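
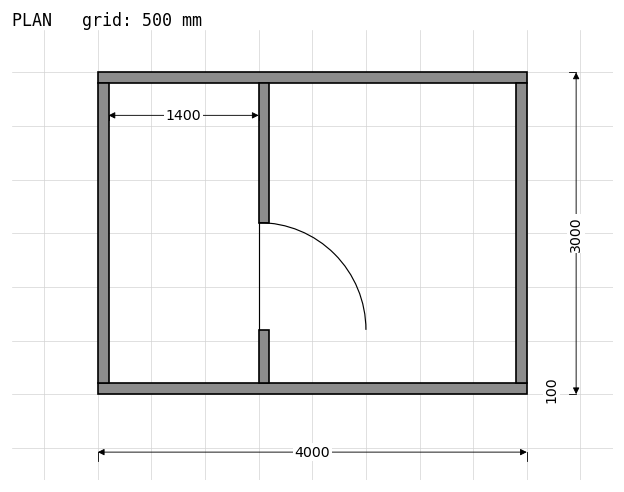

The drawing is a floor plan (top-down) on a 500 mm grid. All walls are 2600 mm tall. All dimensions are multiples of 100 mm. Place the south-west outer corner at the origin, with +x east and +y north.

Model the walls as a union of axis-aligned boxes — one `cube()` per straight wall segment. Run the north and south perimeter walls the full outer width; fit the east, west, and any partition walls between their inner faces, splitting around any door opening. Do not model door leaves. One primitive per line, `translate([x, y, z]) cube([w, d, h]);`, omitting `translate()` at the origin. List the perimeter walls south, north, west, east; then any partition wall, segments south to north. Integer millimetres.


cube([4000, 100, 2600]);
translate([0, 2900, 0]) cube([4000, 100, 2600]);
translate([0, 100, 0]) cube([100, 2800, 2600]);
translate([3900, 100, 0]) cube([100, 2800, 2600]);
translate([1500, 100, 0]) cube([100, 500, 2600]);
translate([1500, 1600, 0]) cube([100, 1300, 2600]);


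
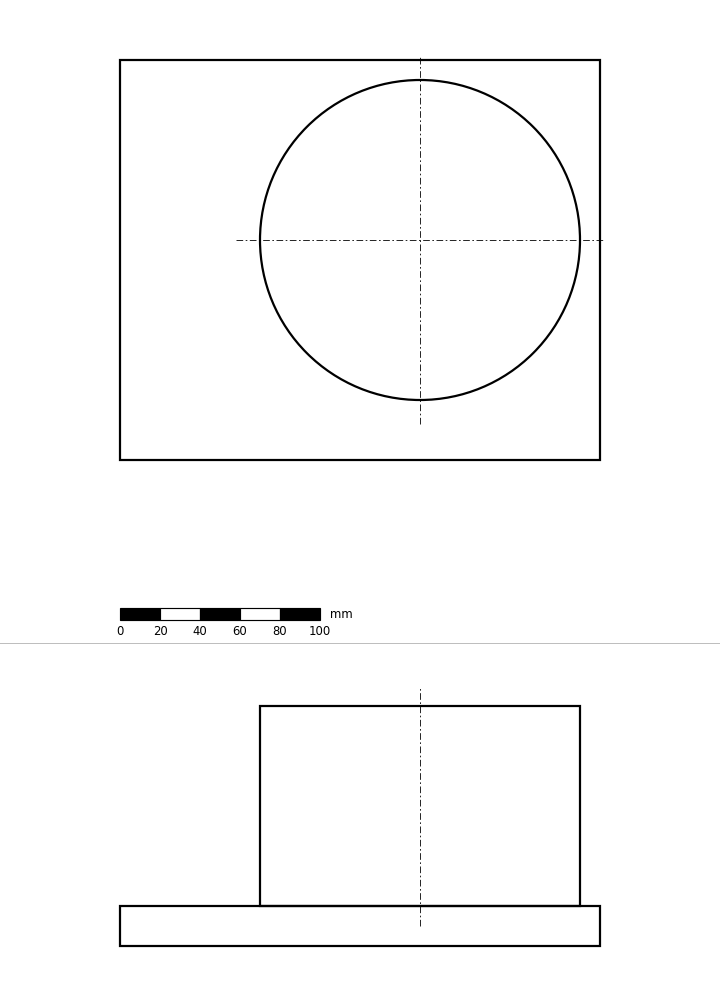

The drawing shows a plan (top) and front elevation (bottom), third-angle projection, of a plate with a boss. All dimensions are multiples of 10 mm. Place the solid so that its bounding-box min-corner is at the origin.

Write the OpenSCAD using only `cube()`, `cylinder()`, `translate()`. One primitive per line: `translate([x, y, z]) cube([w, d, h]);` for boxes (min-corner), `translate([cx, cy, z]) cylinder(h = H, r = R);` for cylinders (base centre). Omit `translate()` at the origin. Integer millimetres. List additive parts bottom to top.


cube([240, 200, 20]);
translate([150, 110, 20]) cylinder(h = 100, r = 80);


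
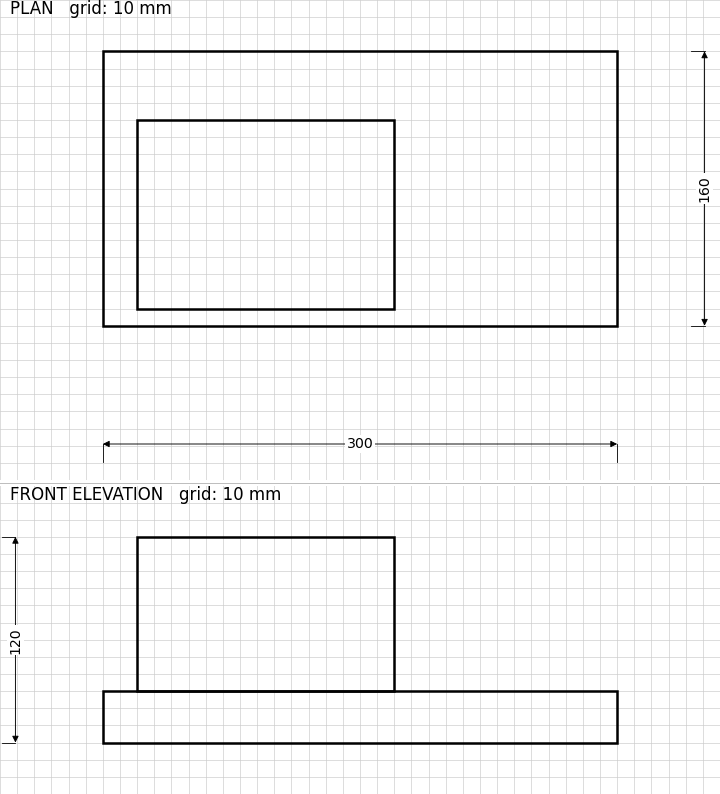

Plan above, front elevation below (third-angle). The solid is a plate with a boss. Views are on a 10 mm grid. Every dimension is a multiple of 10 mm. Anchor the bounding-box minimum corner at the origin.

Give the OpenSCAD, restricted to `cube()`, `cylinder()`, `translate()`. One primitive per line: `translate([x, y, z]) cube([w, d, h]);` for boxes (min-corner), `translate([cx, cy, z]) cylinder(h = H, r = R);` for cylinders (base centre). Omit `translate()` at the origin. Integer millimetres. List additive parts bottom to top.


cube([300, 160, 30]);
translate([20, 10, 30]) cube([150, 110, 90]);


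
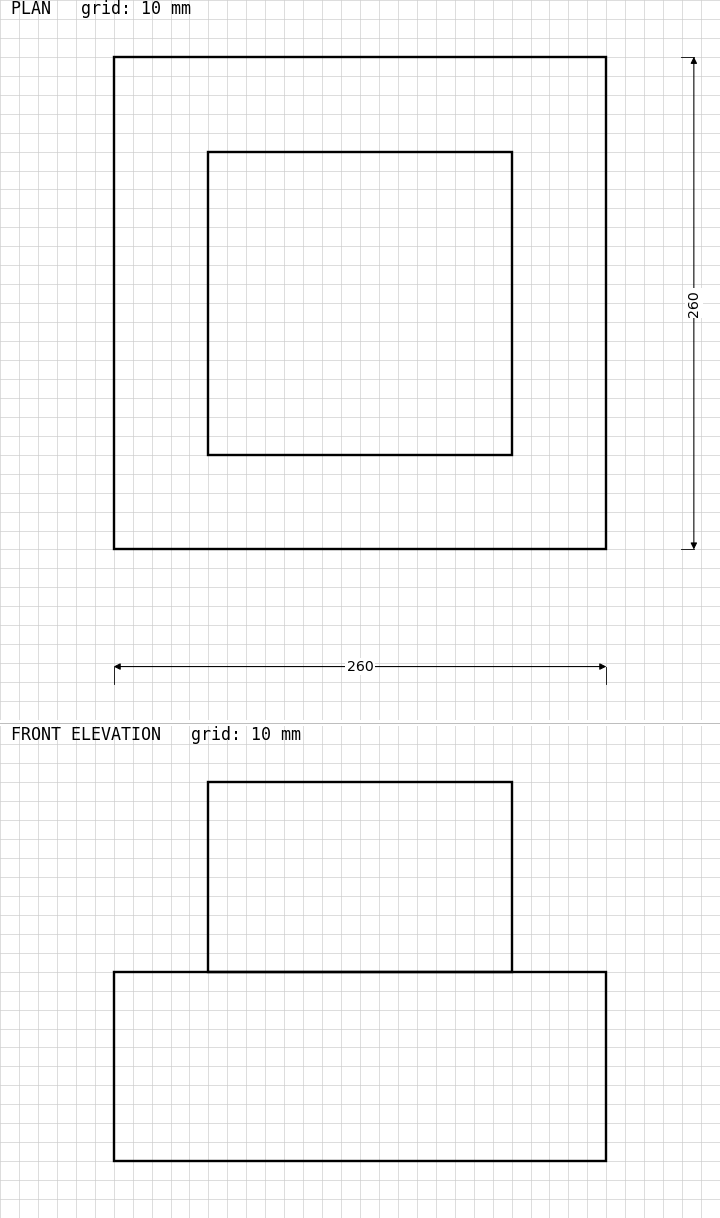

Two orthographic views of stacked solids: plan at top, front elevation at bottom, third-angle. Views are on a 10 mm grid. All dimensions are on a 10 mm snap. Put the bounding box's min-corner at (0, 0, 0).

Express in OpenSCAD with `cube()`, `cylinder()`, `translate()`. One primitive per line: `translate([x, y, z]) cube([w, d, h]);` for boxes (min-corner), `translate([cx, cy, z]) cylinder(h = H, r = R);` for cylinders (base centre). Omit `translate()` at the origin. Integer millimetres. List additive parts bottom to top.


cube([260, 260, 100]);
translate([50, 50, 100]) cube([160, 160, 100]);


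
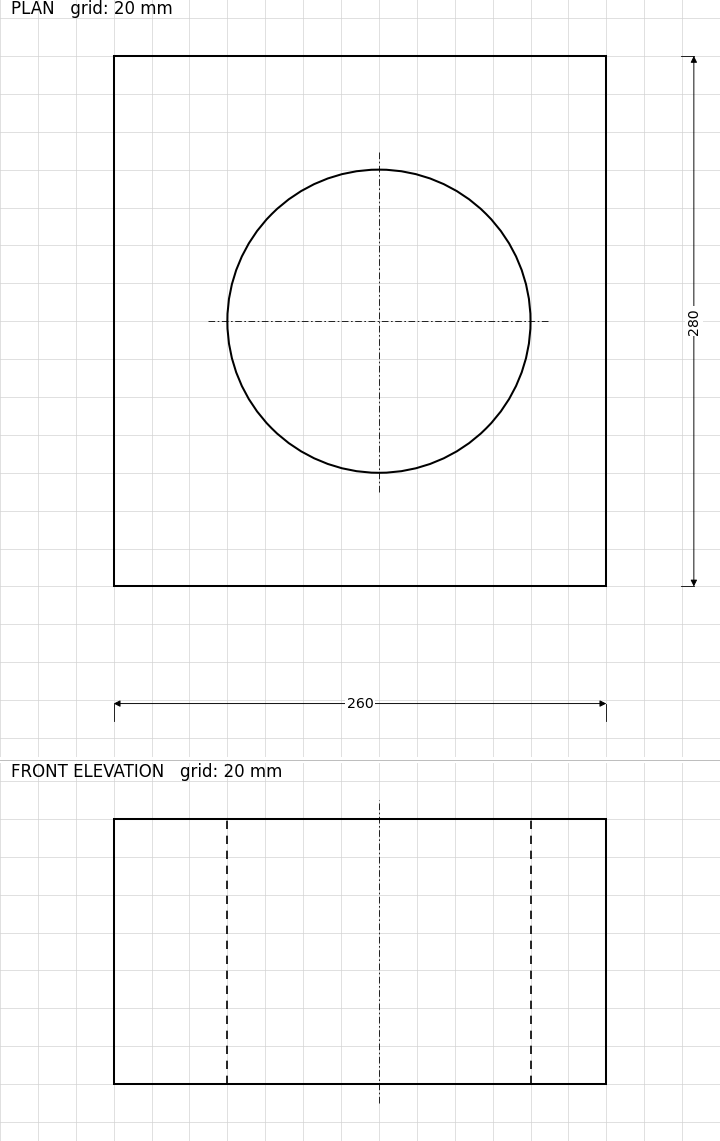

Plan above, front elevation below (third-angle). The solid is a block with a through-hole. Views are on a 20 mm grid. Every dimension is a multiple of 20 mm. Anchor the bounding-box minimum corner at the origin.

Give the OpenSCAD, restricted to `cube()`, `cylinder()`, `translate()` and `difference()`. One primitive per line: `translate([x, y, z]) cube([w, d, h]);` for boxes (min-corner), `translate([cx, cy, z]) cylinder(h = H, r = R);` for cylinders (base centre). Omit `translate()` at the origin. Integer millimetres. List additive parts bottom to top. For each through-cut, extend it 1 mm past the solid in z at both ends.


difference() {
  cube([260, 280, 140]);
  translate([140, 140, -1]) cylinder(h = 142, r = 80);
}


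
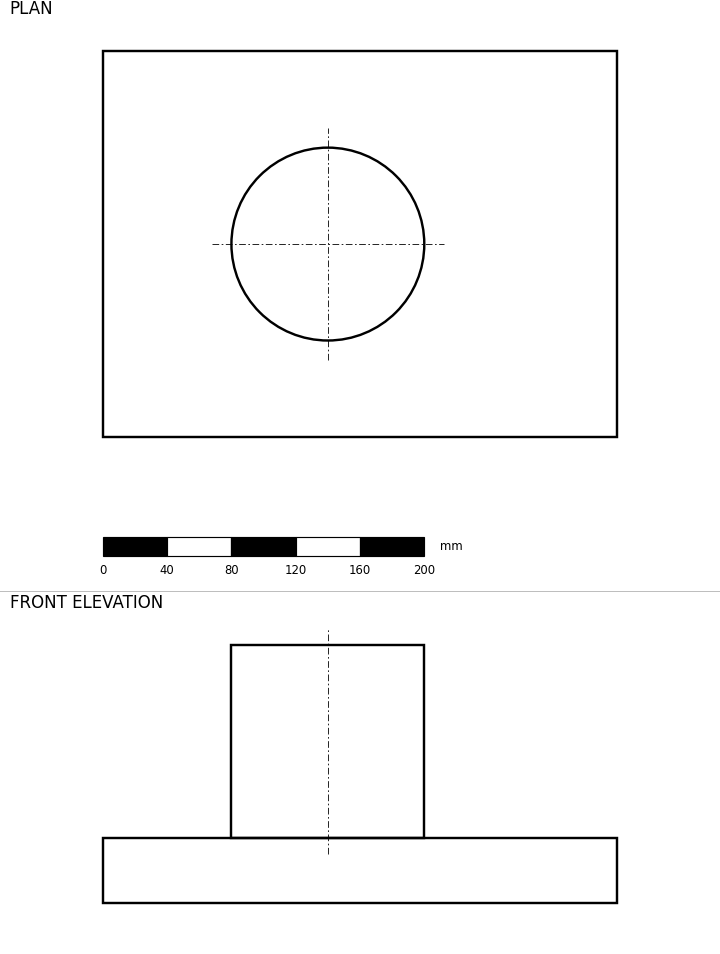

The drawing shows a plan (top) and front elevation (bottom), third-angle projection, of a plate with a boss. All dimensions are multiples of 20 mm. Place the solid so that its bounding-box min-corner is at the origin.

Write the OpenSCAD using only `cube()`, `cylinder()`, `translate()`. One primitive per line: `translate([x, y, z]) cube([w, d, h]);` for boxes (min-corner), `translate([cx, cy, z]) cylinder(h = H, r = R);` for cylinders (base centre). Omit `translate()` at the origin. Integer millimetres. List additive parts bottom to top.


cube([320, 240, 40]);
translate([140, 120, 40]) cylinder(h = 120, r = 60);


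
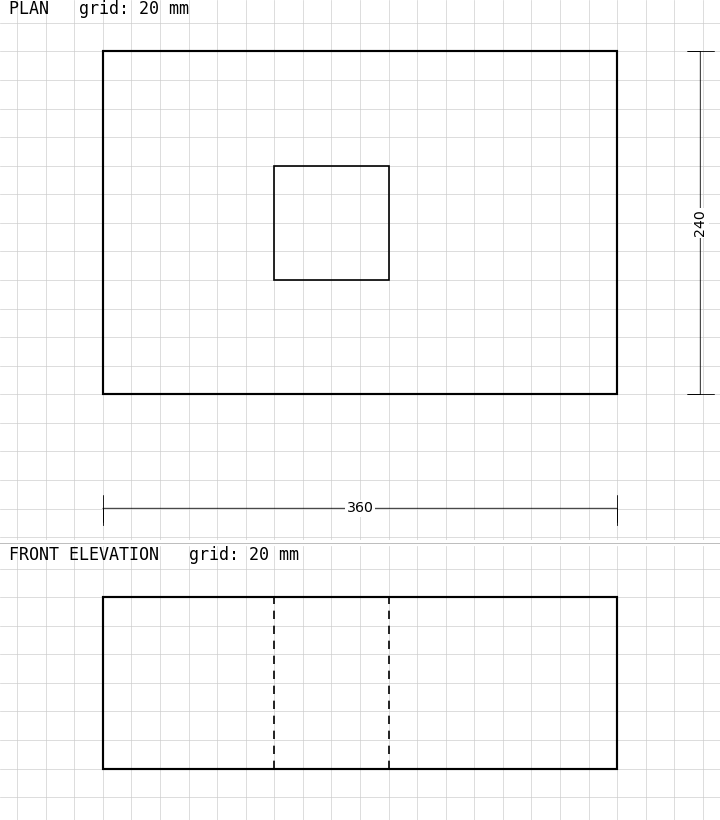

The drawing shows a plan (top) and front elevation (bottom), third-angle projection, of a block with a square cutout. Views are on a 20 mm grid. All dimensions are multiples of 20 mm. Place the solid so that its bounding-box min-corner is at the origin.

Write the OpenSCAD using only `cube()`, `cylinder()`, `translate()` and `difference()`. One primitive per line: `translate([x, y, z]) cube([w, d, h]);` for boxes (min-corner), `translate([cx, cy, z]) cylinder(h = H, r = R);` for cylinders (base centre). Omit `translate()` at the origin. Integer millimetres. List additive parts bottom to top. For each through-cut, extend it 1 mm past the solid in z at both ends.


difference() {
  cube([360, 240, 120]);
  translate([120, 80, -1]) cube([80, 80, 122]);
}


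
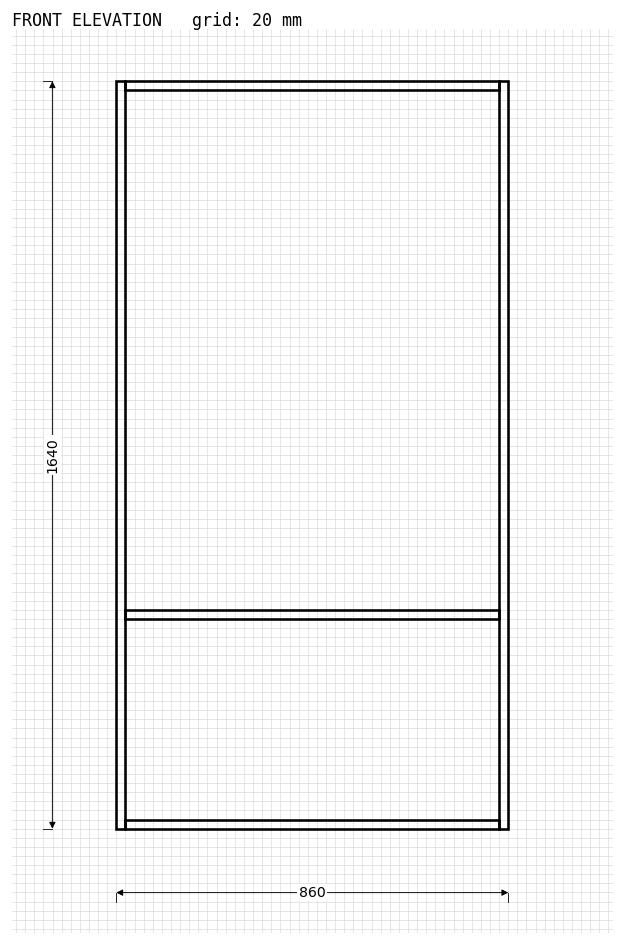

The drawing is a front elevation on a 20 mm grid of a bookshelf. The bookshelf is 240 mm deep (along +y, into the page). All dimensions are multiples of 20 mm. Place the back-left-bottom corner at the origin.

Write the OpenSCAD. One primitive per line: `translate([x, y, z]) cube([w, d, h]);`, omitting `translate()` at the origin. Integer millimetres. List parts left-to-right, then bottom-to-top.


cube([20, 240, 1640]);
translate([20, 0, 0]) cube([820, 240, 20]);
translate([20, 0, 460]) cube([820, 240, 20]);
translate([20, 0, 1620]) cube([820, 240, 20]);
translate([840, 0, 0]) cube([20, 240, 1640]);


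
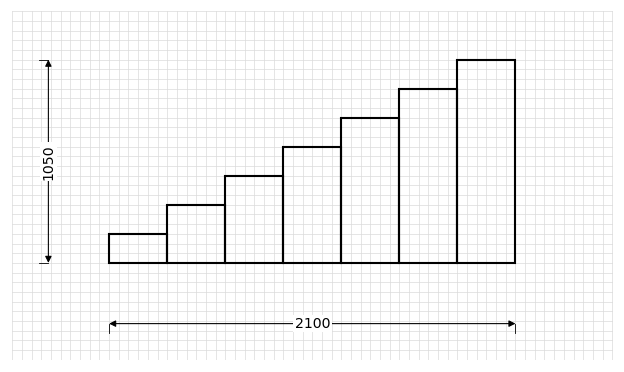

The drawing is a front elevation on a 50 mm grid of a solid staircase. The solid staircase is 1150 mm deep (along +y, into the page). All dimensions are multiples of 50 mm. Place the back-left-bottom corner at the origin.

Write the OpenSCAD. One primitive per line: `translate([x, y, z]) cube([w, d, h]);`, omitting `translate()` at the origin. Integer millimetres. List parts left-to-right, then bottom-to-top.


cube([300, 1150, 150]);
translate([300, 0, 0]) cube([300, 1150, 300]);
translate([600, 0, 0]) cube([300, 1150, 450]);
translate([900, 0, 0]) cube([300, 1150, 600]);
translate([1200, 0, 0]) cube([300, 1150, 750]);
translate([1500, 0, 0]) cube([300, 1150, 900]);
translate([1800, 0, 0]) cube([300, 1150, 1050]);


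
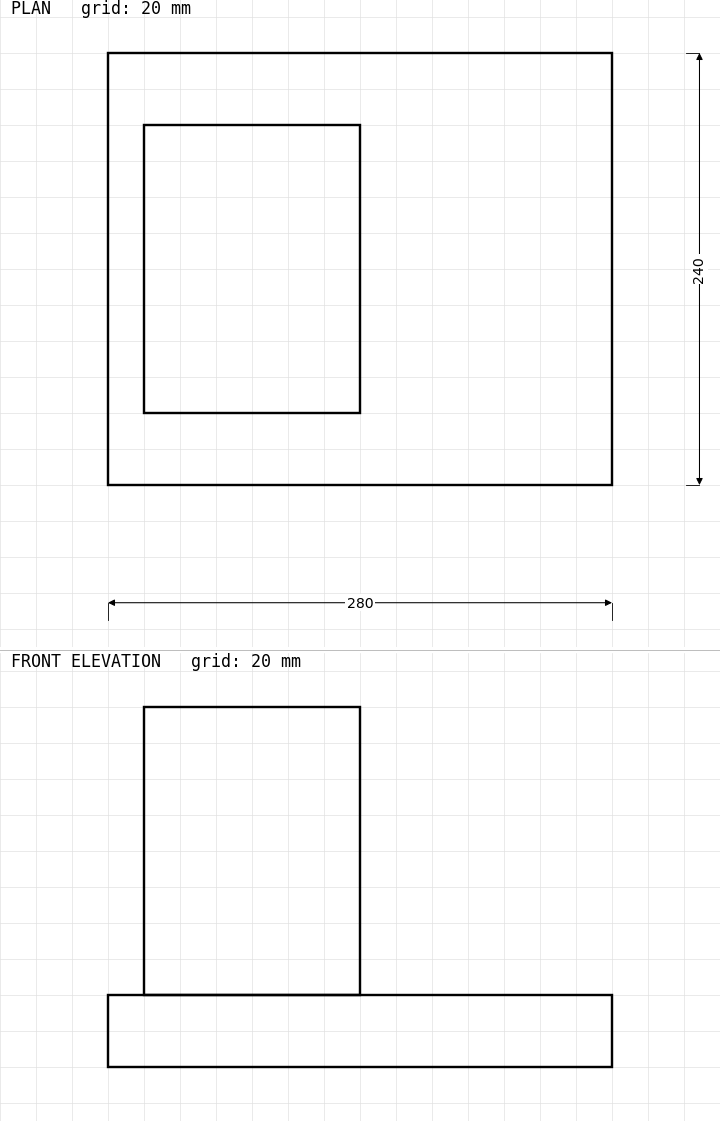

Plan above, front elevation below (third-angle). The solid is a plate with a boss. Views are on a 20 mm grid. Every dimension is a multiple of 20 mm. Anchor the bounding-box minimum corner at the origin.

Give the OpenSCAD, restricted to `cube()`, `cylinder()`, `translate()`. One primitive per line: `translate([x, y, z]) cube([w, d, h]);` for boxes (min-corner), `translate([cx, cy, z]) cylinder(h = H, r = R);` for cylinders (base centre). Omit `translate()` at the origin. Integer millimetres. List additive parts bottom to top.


cube([280, 240, 40]);
translate([20, 40, 40]) cube([120, 160, 160]);


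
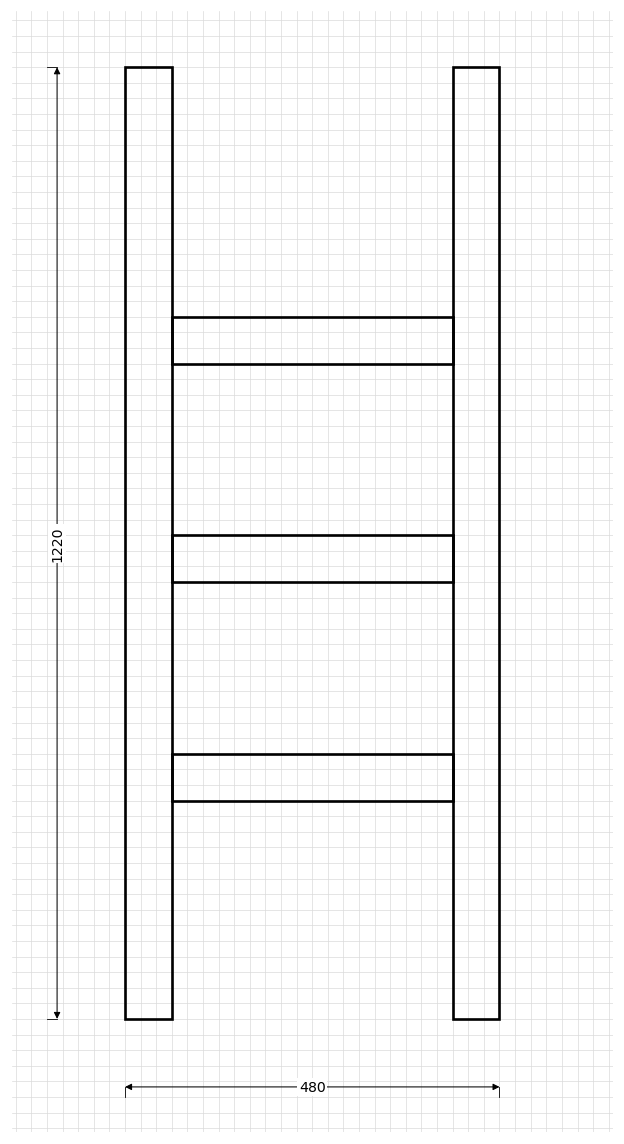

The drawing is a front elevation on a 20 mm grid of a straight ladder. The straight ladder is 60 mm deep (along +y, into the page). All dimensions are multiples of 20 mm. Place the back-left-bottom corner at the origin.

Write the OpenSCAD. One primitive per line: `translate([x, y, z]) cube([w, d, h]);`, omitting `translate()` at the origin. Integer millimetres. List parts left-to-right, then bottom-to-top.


cube([60, 60, 1220]);
translate([60, 0, 280]) cube([360, 60, 60]);
translate([60, 0, 560]) cube([360, 60, 60]);
translate([60, 0, 840]) cube([360, 60, 60]);
translate([420, 0, 0]) cube([60, 60, 1220]);


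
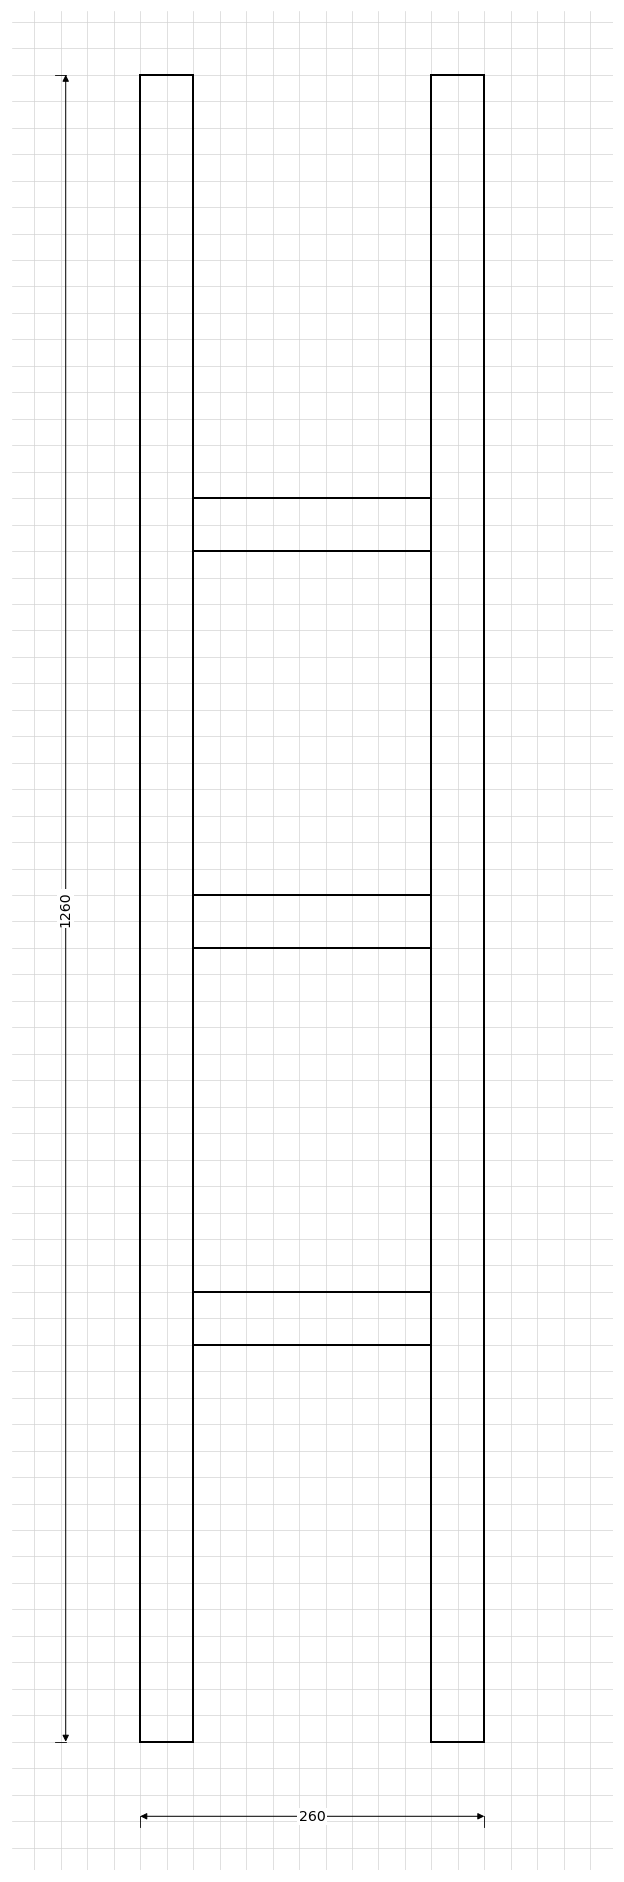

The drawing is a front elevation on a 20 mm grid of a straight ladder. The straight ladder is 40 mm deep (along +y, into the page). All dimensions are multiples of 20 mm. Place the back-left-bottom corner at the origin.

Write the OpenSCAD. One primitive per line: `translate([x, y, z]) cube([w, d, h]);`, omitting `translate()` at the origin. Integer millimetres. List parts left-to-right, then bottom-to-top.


cube([40, 40, 1260]);
translate([40, 0, 300]) cube([180, 40, 40]);
translate([40, 0, 600]) cube([180, 40, 40]);
translate([40, 0, 900]) cube([180, 40, 40]);
translate([220, 0, 0]) cube([40, 40, 1260]);


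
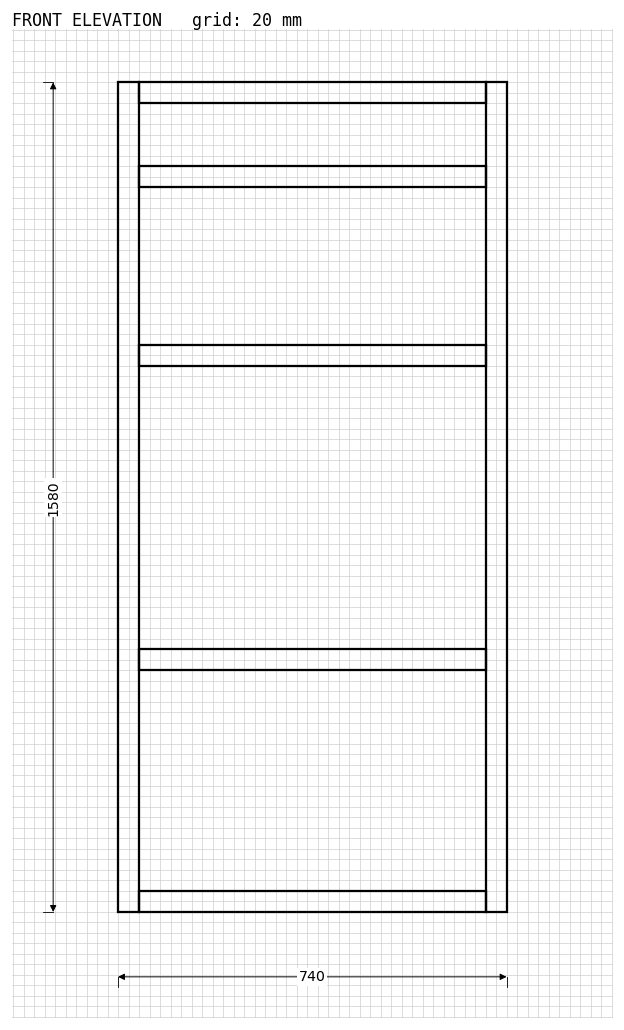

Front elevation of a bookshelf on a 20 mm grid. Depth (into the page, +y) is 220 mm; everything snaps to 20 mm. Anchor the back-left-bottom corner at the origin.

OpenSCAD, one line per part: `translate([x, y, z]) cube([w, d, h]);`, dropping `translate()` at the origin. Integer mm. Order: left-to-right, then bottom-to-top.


cube([40, 220, 1580]);
translate([40, 0, 0]) cube([660, 220, 40]);
translate([40, 0, 460]) cube([660, 220, 40]);
translate([40, 0, 1040]) cube([660, 220, 40]);
translate([40, 0, 1380]) cube([660, 220, 40]);
translate([40, 0, 1540]) cube([660, 220, 40]);
translate([700, 0, 0]) cube([40, 220, 1580]);


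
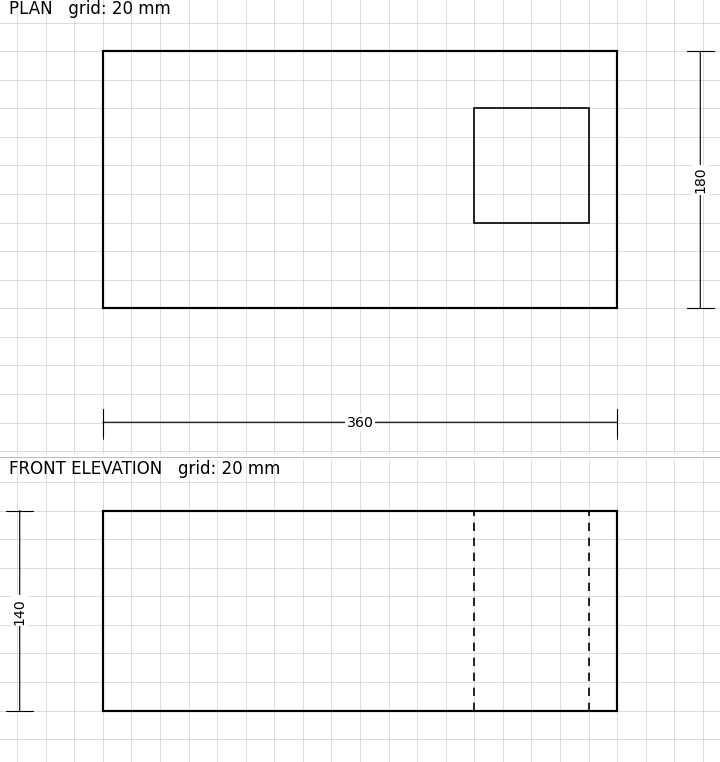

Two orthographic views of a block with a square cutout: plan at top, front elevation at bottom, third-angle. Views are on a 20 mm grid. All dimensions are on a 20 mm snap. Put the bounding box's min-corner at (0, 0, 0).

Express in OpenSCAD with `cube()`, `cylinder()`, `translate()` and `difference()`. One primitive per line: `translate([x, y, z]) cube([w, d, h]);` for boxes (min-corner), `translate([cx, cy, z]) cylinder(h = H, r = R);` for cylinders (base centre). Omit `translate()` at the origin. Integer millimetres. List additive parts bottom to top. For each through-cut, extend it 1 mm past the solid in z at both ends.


difference() {
  cube([360, 180, 140]);
  translate([260, 60, -1]) cube([80, 80, 142]);
}


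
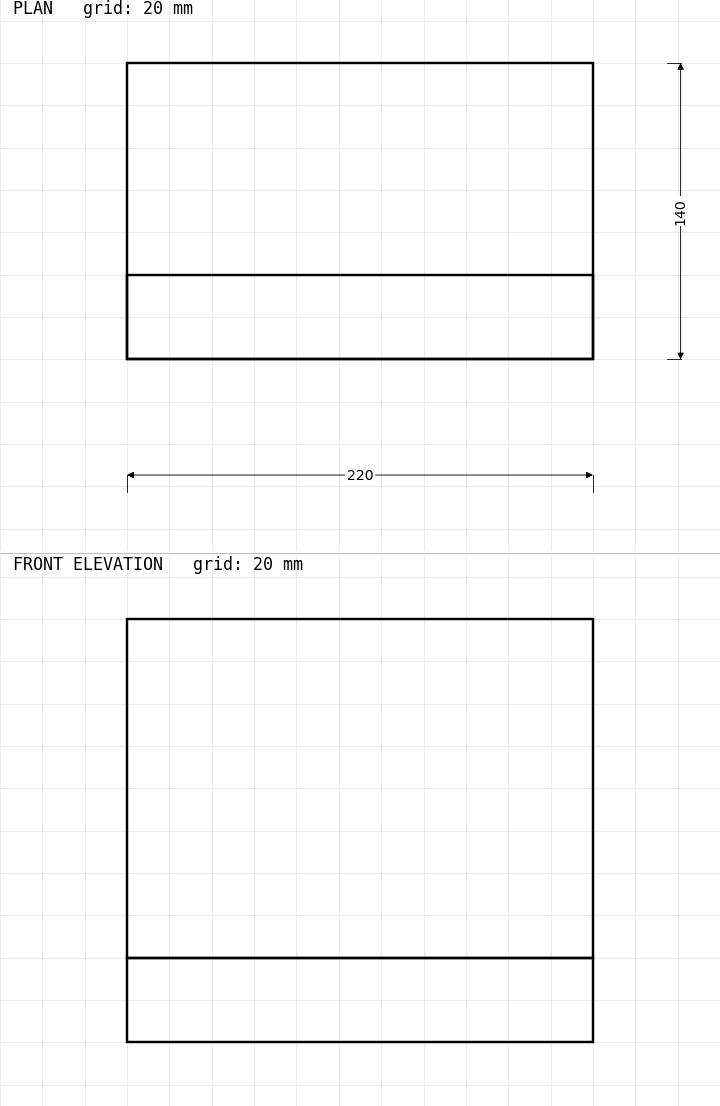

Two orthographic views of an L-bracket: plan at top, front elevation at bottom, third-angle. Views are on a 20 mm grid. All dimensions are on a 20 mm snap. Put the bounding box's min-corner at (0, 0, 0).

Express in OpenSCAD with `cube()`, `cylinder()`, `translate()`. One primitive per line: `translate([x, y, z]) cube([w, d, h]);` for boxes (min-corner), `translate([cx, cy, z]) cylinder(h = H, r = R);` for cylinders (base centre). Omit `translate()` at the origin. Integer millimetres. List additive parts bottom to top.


cube([220, 140, 40]);
translate([0, 0, 40]) cube([220, 40, 160]);


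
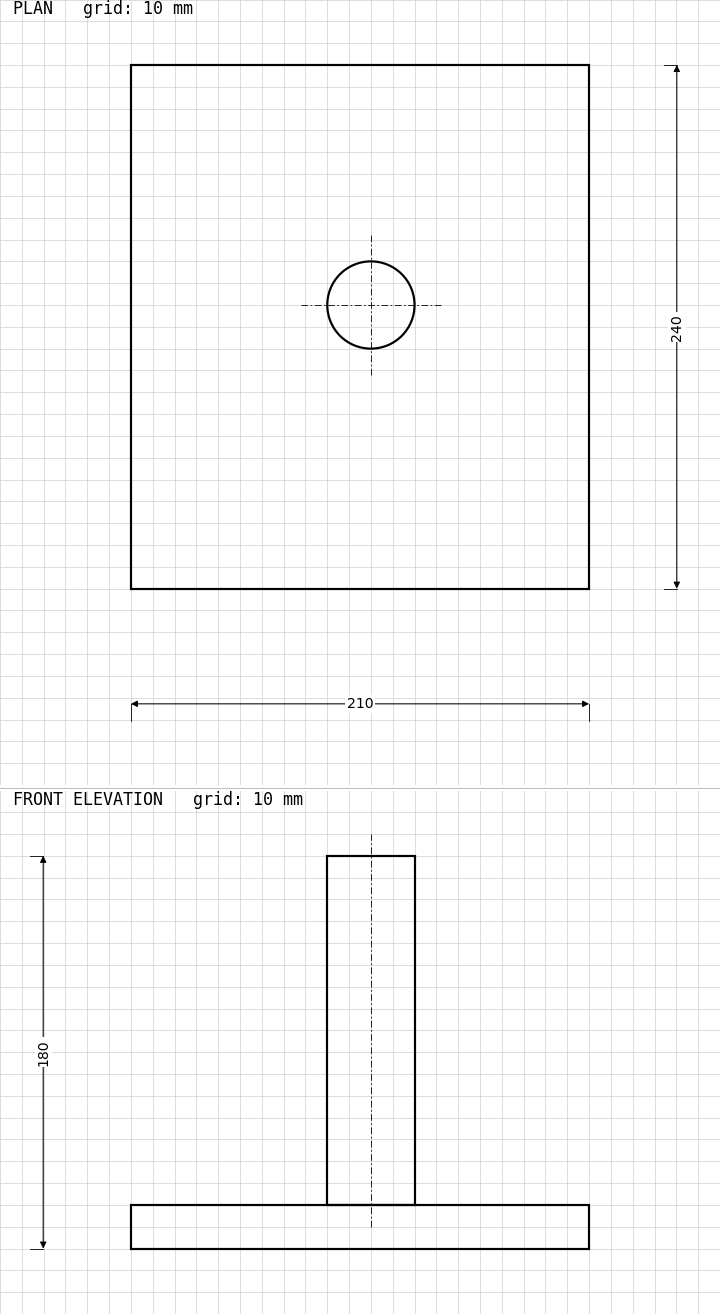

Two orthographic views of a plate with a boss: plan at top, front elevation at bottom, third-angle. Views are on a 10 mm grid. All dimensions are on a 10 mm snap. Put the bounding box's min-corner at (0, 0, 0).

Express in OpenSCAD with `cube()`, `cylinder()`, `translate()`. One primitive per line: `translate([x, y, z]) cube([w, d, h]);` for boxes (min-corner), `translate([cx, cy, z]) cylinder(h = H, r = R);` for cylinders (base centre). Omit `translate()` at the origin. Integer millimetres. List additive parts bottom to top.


cube([210, 240, 20]);
translate([110, 130, 20]) cylinder(h = 160, r = 20);


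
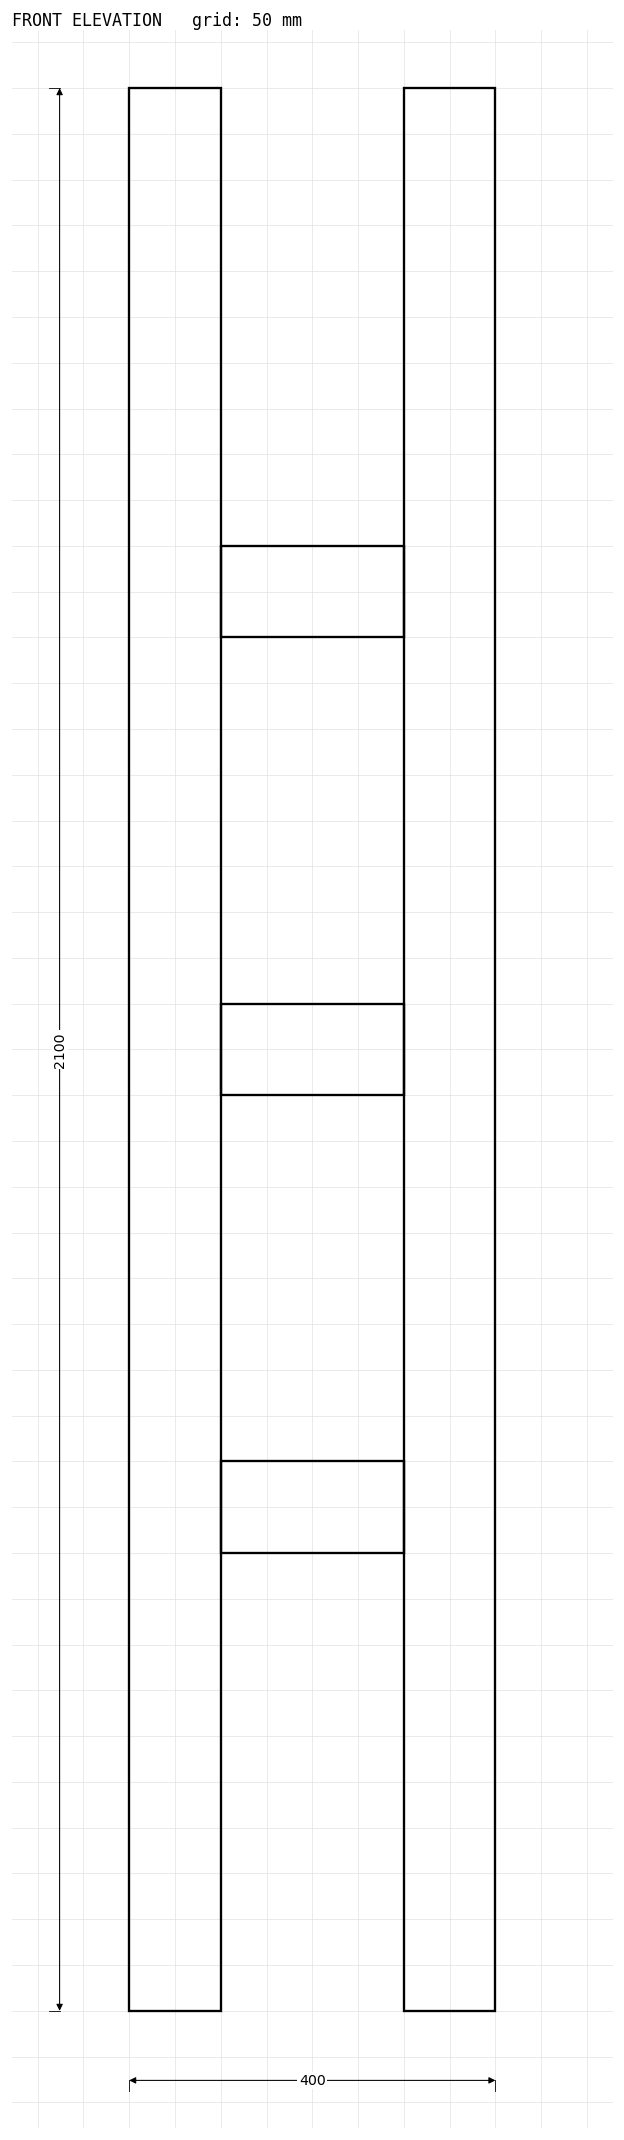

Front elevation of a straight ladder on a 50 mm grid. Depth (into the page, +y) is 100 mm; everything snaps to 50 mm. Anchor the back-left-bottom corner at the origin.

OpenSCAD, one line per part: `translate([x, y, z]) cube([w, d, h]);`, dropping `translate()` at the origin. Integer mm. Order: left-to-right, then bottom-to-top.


cube([100, 100, 2100]);
translate([100, 0, 500]) cube([200, 100, 100]);
translate([100, 0, 1000]) cube([200, 100, 100]);
translate([100, 0, 1500]) cube([200, 100, 100]);
translate([300, 0, 0]) cube([100, 100, 2100]);


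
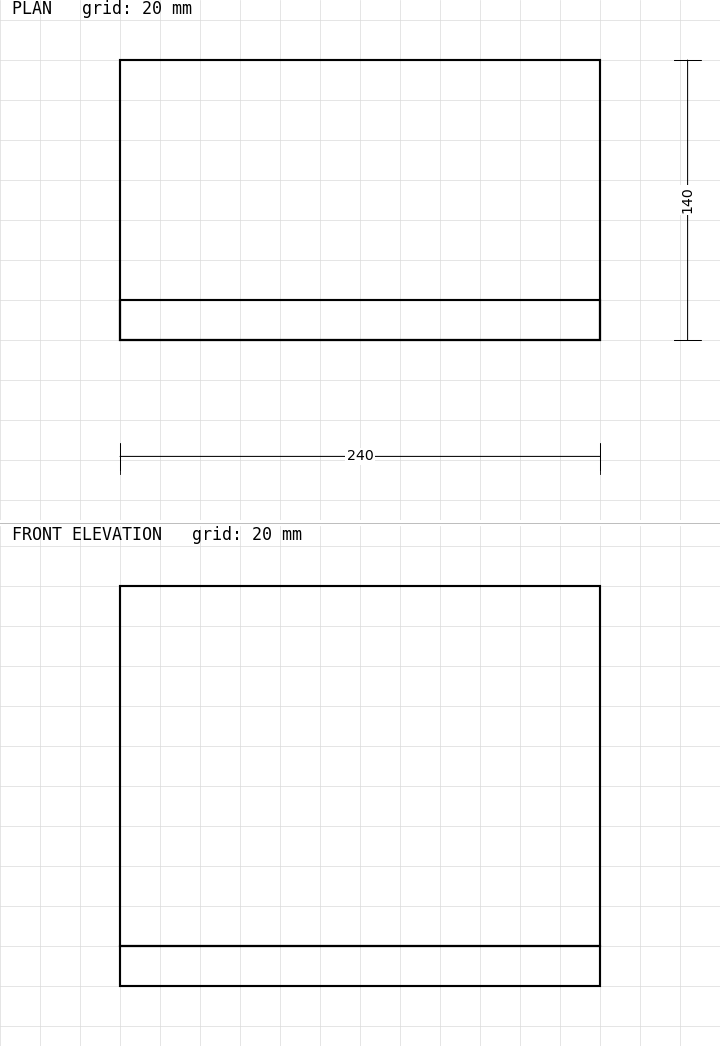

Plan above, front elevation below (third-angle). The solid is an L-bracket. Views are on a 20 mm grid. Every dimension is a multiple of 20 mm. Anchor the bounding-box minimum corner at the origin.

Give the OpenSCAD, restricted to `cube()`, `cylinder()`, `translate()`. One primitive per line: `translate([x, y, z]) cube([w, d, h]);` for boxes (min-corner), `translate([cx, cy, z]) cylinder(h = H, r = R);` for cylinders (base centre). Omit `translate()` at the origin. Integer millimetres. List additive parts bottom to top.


cube([240, 140, 20]);
translate([0, 0, 20]) cube([240, 20, 180]);


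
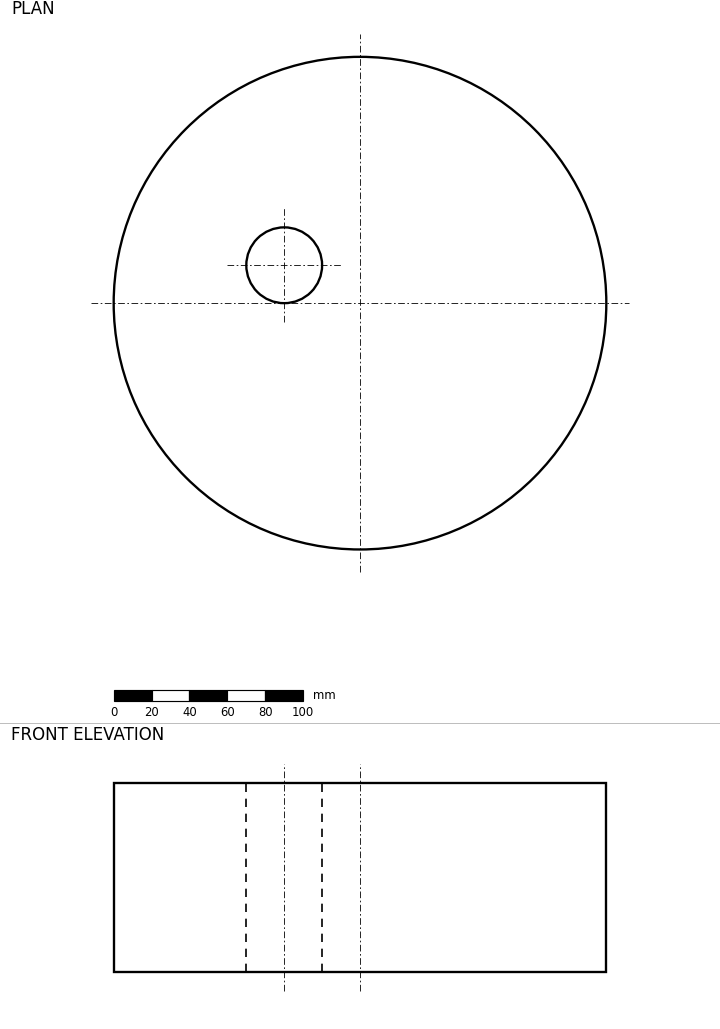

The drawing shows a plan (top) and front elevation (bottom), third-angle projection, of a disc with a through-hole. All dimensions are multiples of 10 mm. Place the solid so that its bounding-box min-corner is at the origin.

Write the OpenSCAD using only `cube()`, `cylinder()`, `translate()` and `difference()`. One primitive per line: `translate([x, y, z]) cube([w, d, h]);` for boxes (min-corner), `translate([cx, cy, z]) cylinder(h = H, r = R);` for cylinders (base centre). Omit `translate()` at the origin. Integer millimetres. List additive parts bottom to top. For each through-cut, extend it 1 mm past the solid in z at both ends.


difference() {
  translate([130, 130, 0]) cylinder(h = 100, r = 130);
  translate([90, 150, -1]) cylinder(h = 102, r = 20);
}


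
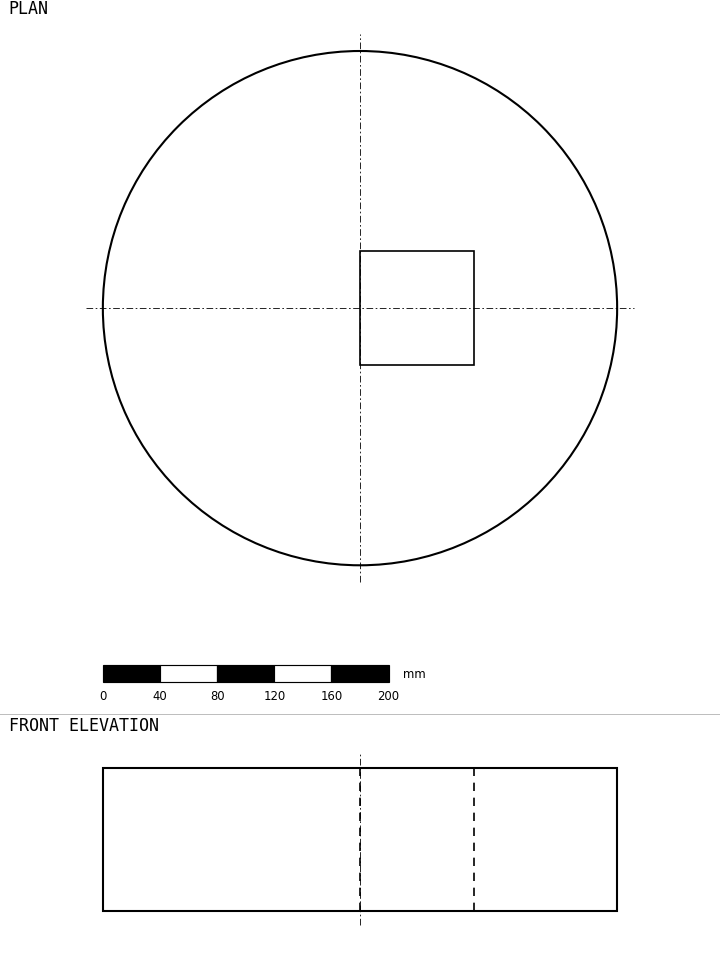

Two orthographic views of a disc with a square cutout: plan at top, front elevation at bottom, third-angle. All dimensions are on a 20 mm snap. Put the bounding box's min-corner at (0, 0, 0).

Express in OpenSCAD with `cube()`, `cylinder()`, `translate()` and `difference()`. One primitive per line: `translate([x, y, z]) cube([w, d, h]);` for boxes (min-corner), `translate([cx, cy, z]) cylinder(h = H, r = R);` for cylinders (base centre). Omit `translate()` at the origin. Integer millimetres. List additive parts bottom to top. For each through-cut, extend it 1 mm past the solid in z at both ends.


difference() {
  translate([180, 180, 0]) cylinder(h = 100, r = 180);
  translate([180, 140, -1]) cube([80, 80, 102]);
}


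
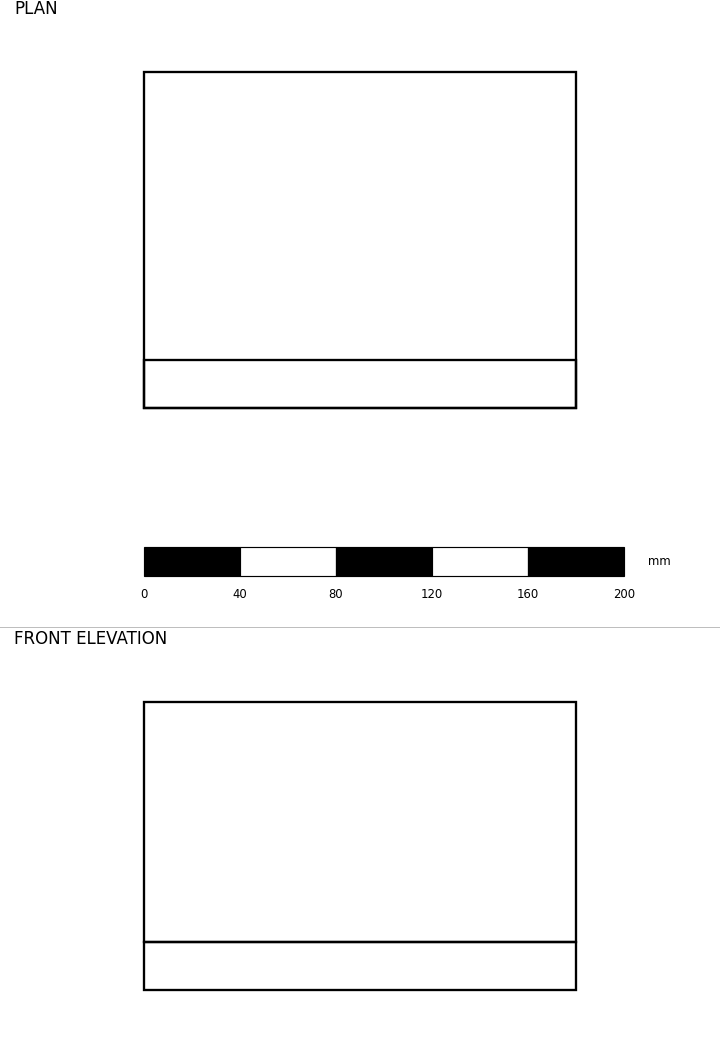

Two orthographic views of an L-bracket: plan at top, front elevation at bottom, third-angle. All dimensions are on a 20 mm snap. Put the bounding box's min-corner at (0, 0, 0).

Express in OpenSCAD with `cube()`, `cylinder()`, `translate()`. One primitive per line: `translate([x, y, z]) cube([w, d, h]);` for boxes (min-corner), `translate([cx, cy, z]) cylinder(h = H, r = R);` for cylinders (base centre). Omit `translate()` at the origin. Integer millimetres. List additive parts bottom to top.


cube([180, 140, 20]);
translate([0, 0, 20]) cube([180, 20, 100]);


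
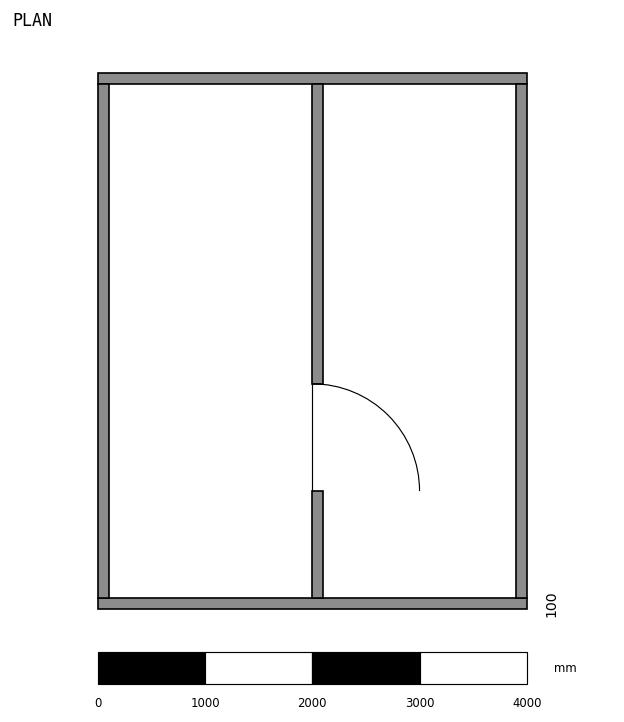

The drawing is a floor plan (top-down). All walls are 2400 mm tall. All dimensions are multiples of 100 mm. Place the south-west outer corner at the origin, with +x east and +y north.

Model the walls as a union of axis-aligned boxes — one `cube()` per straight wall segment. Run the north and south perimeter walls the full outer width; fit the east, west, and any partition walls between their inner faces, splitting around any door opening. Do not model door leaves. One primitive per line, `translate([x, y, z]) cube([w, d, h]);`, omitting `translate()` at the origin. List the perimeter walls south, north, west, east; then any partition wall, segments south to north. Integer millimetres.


cube([4000, 100, 2400]);
translate([0, 4900, 0]) cube([4000, 100, 2400]);
translate([0, 100, 0]) cube([100, 4800, 2400]);
translate([3900, 100, 0]) cube([100, 4800, 2400]);
translate([2000, 100, 0]) cube([100, 1000, 2400]);
translate([2000, 2100, 0]) cube([100, 2800, 2400]);


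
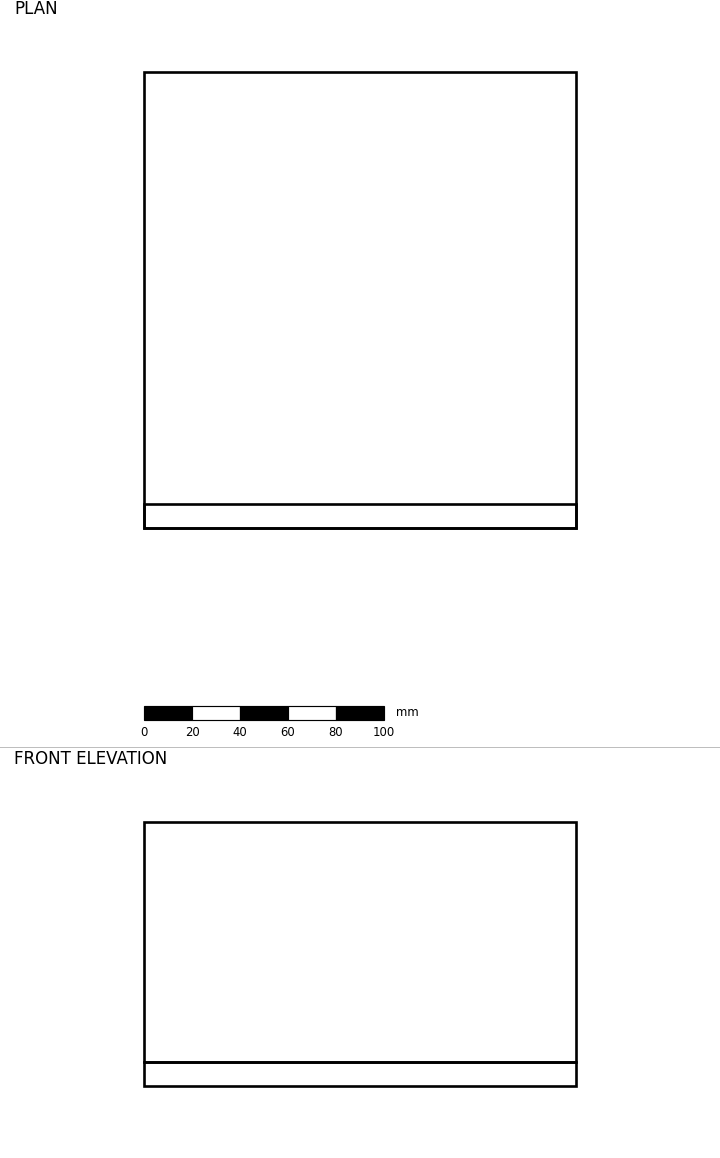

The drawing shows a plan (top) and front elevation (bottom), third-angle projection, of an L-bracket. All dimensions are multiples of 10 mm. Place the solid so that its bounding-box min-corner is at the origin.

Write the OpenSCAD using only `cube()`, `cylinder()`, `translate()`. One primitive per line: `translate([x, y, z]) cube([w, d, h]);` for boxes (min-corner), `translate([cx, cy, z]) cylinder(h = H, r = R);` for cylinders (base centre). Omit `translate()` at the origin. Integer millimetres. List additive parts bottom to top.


cube([180, 190, 10]);
translate([0, 0, 10]) cube([180, 10, 100]);


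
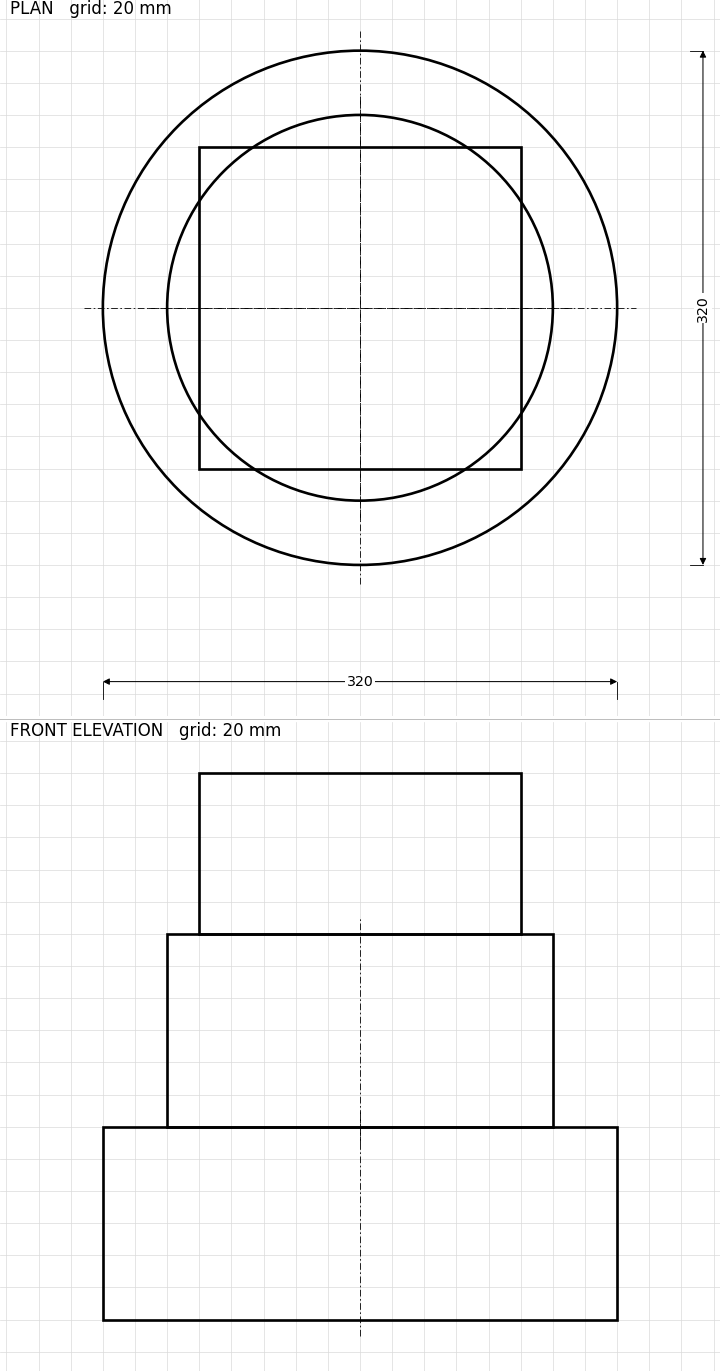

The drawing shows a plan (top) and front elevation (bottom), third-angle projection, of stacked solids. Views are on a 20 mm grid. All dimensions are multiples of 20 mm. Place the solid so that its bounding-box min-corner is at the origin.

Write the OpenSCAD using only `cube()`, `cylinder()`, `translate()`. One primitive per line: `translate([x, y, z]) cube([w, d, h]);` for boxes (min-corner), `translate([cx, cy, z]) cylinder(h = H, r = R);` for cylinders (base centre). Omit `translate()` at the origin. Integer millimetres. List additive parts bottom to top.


translate([160, 160, 0]) cylinder(h = 120, r = 160);
translate([160, 160, 120]) cylinder(h = 120, r = 120);
translate([60, 60, 240]) cube([200, 200, 100]);


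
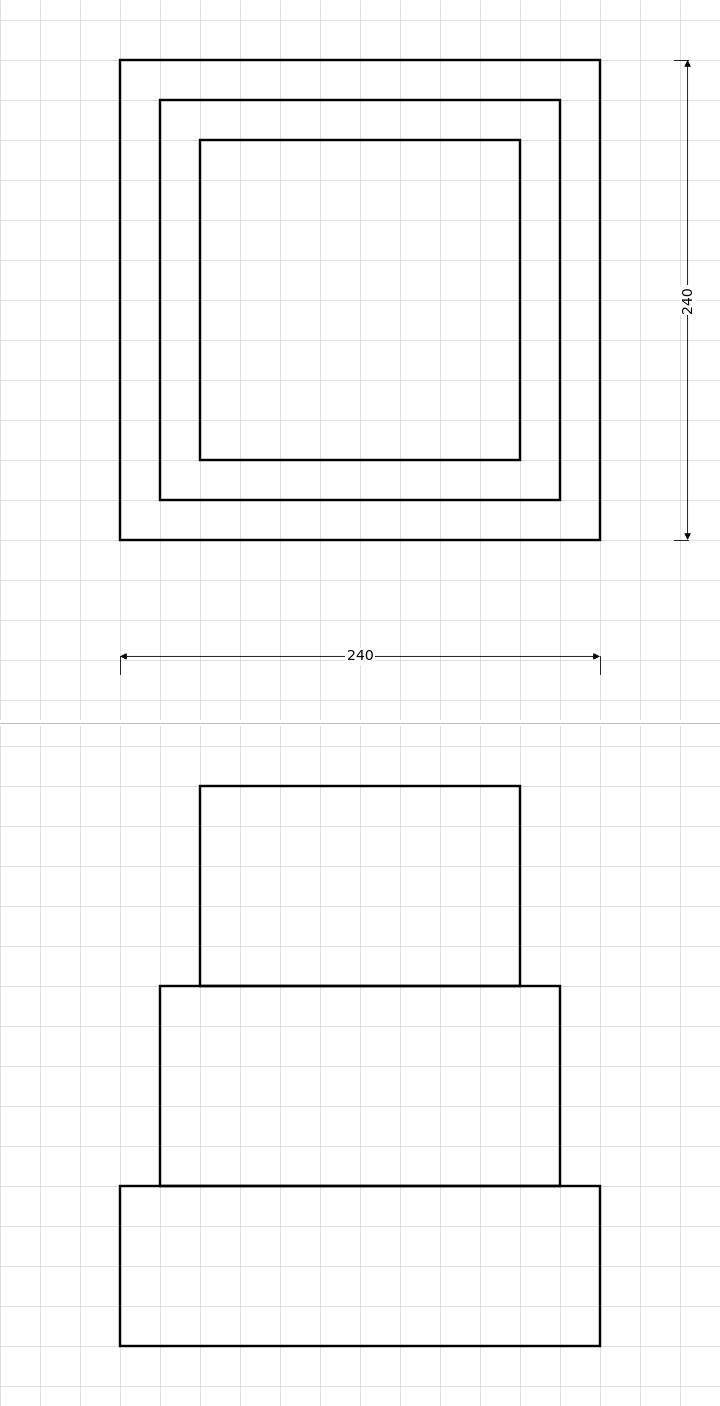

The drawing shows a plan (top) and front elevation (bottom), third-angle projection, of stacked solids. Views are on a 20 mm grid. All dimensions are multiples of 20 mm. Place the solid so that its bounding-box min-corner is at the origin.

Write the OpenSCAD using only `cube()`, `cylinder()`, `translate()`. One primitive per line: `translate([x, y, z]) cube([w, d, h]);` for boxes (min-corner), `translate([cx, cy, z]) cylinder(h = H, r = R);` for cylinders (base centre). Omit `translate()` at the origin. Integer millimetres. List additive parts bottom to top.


cube([240, 240, 80]);
translate([20, 20, 80]) cube([200, 200, 100]);
translate([40, 40, 180]) cube([160, 160, 100]);


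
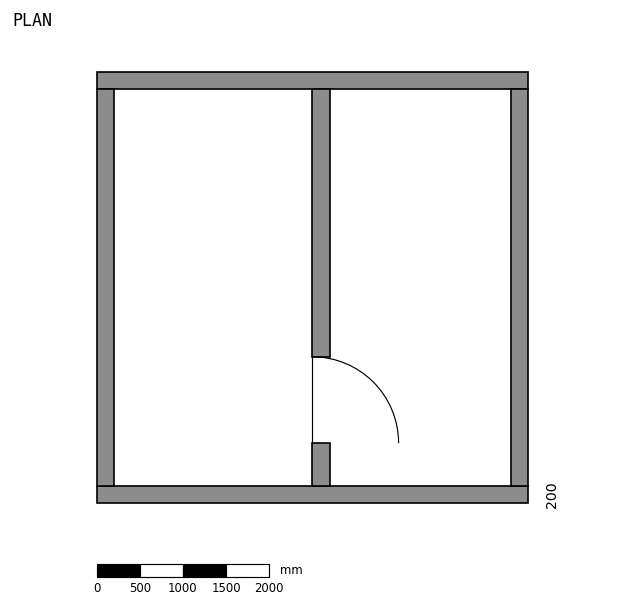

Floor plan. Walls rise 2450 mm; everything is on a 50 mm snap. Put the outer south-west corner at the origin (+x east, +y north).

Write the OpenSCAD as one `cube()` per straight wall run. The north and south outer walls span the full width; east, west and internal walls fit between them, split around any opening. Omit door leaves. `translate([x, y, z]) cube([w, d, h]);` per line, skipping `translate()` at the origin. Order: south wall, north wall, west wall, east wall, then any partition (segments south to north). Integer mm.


cube([5000, 200, 2450]);
translate([0, 4800, 0]) cube([5000, 200, 2450]);
translate([0, 200, 0]) cube([200, 4600, 2450]);
translate([4800, 200, 0]) cube([200, 4600, 2450]);
translate([2500, 200, 0]) cube([200, 500, 2450]);
translate([2500, 1700, 0]) cube([200, 3100, 2450]);


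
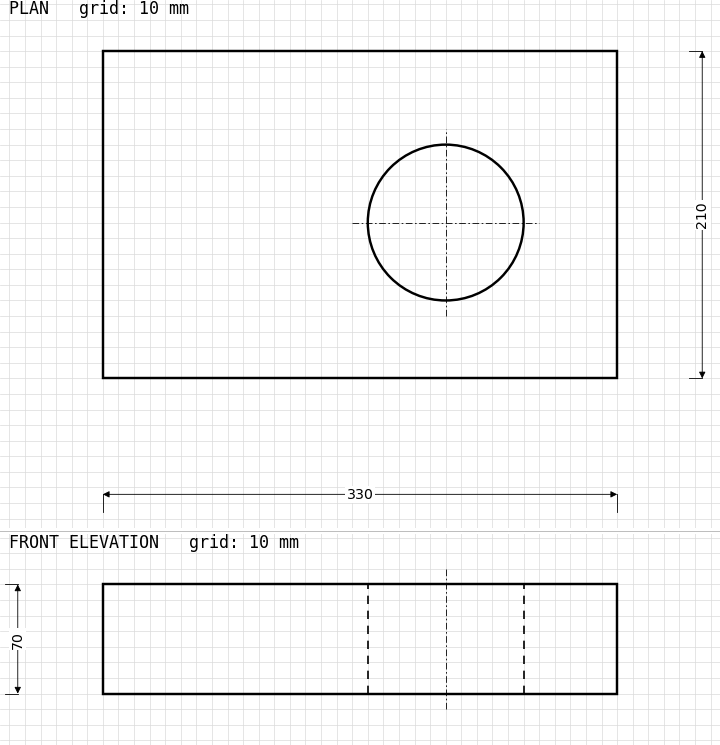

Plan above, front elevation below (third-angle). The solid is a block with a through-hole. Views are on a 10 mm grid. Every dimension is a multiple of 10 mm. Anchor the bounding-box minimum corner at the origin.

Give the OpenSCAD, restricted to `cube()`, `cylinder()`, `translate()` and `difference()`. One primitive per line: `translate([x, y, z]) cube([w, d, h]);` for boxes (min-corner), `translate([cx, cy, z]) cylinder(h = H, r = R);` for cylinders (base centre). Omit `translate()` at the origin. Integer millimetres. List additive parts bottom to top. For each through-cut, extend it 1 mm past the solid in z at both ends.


difference() {
  cube([330, 210, 70]);
  translate([220, 100, -1]) cylinder(h = 72, r = 50);
}


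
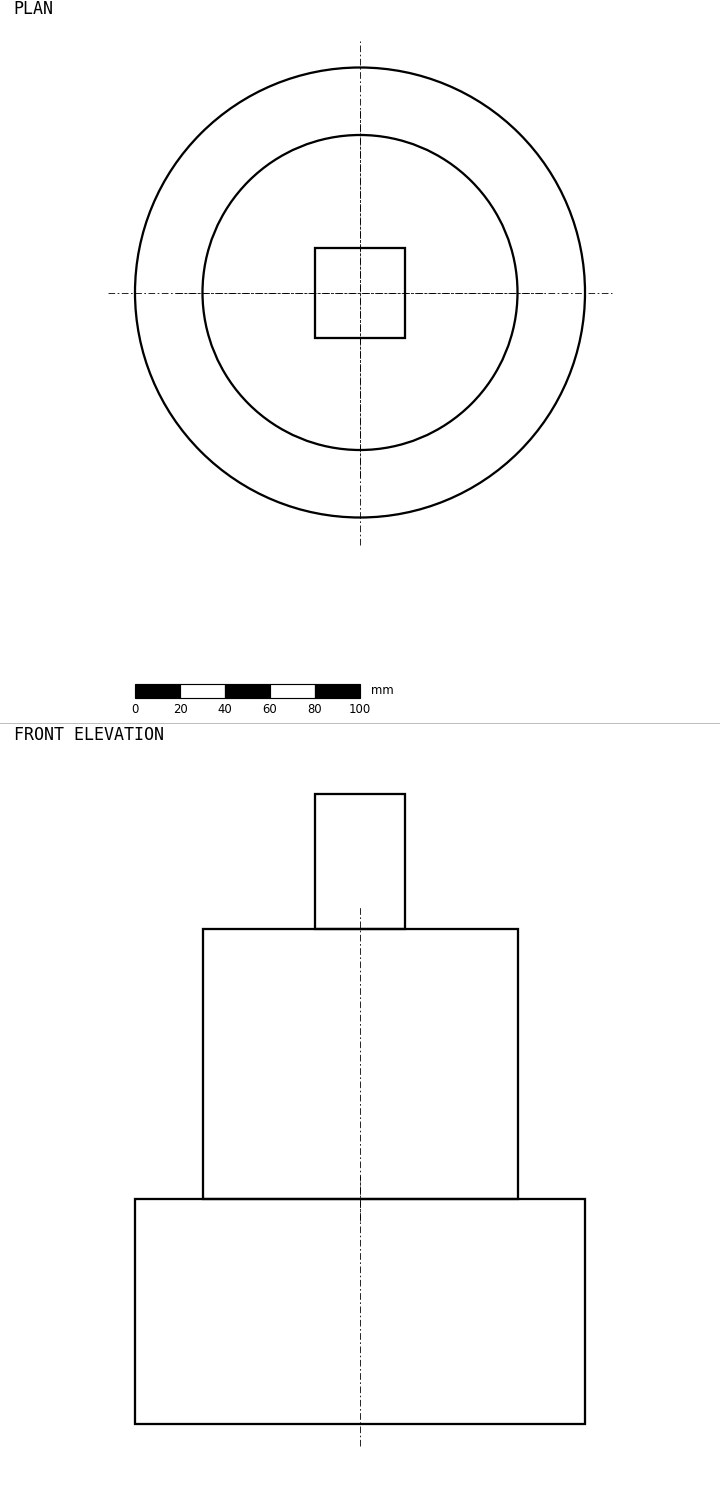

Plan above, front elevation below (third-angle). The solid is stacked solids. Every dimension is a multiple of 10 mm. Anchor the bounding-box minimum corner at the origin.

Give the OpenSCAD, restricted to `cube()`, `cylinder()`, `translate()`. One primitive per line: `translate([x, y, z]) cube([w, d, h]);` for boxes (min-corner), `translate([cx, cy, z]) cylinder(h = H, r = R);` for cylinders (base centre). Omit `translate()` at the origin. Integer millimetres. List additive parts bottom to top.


translate([100, 100, 0]) cylinder(h = 100, r = 100);
translate([100, 100, 100]) cylinder(h = 120, r = 70);
translate([80, 80, 220]) cube([40, 40, 60]);


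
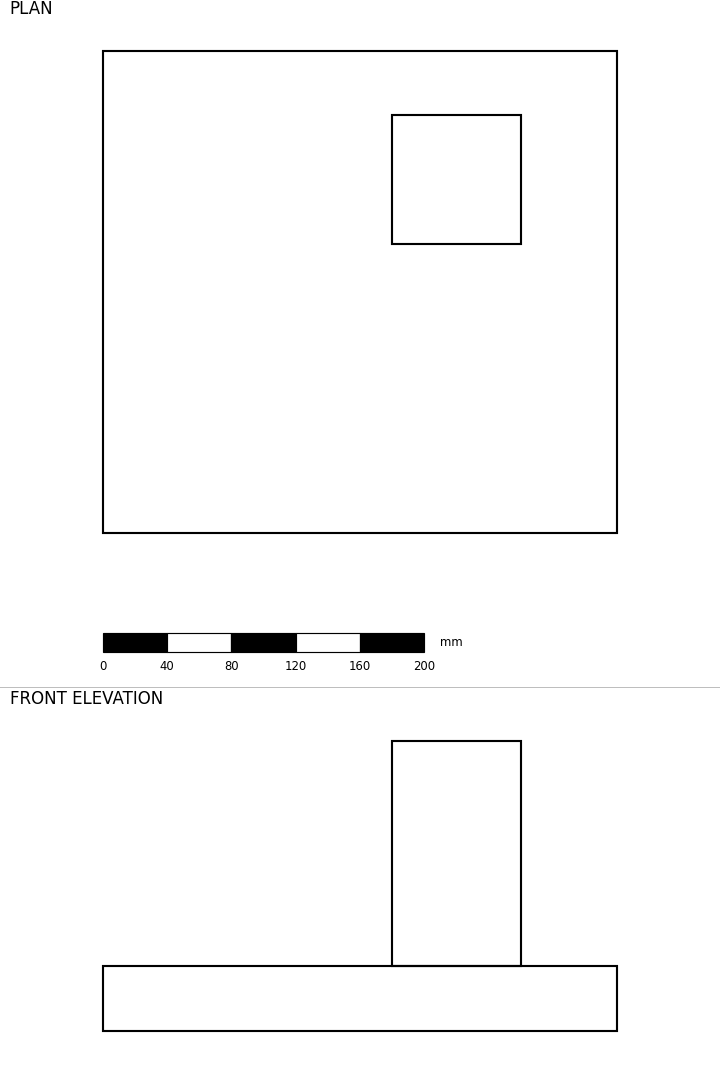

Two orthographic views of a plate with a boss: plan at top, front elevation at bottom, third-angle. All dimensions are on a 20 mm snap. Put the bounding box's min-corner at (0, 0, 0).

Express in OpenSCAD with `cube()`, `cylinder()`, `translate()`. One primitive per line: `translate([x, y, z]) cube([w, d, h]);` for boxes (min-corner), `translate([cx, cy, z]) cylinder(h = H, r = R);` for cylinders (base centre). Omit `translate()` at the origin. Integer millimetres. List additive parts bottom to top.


cube([320, 300, 40]);
translate([180, 180, 40]) cube([80, 80, 140]);


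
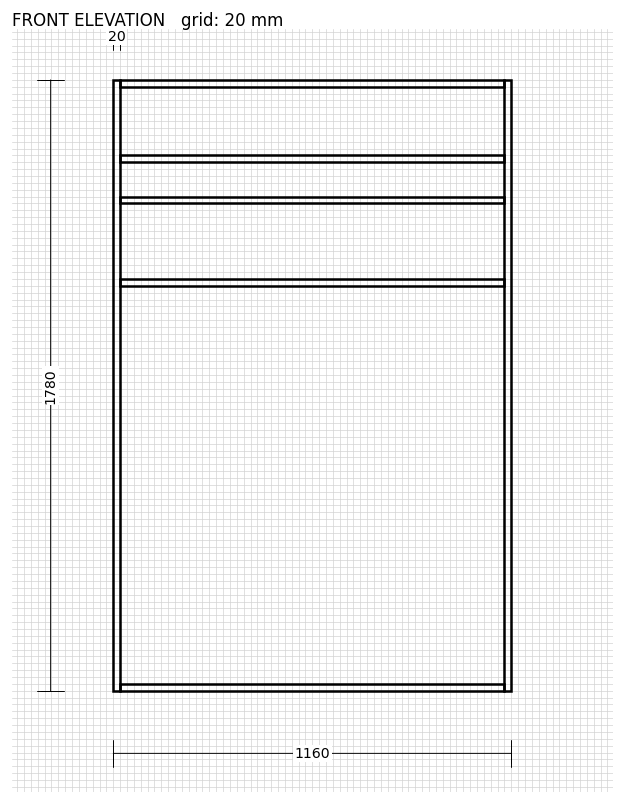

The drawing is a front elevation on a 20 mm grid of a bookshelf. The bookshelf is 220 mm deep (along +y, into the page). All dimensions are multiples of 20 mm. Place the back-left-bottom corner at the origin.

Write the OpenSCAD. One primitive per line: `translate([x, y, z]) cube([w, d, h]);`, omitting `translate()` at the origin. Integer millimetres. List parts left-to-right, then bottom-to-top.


cube([20, 220, 1780]);
translate([20, 0, 0]) cube([1120, 220, 20]);
translate([20, 0, 1180]) cube([1120, 220, 20]);
translate([20, 0, 1420]) cube([1120, 220, 20]);
translate([20, 0, 1540]) cube([1120, 220, 20]);
translate([20, 0, 1760]) cube([1120, 220, 20]);
translate([1140, 0, 0]) cube([20, 220, 1780]);


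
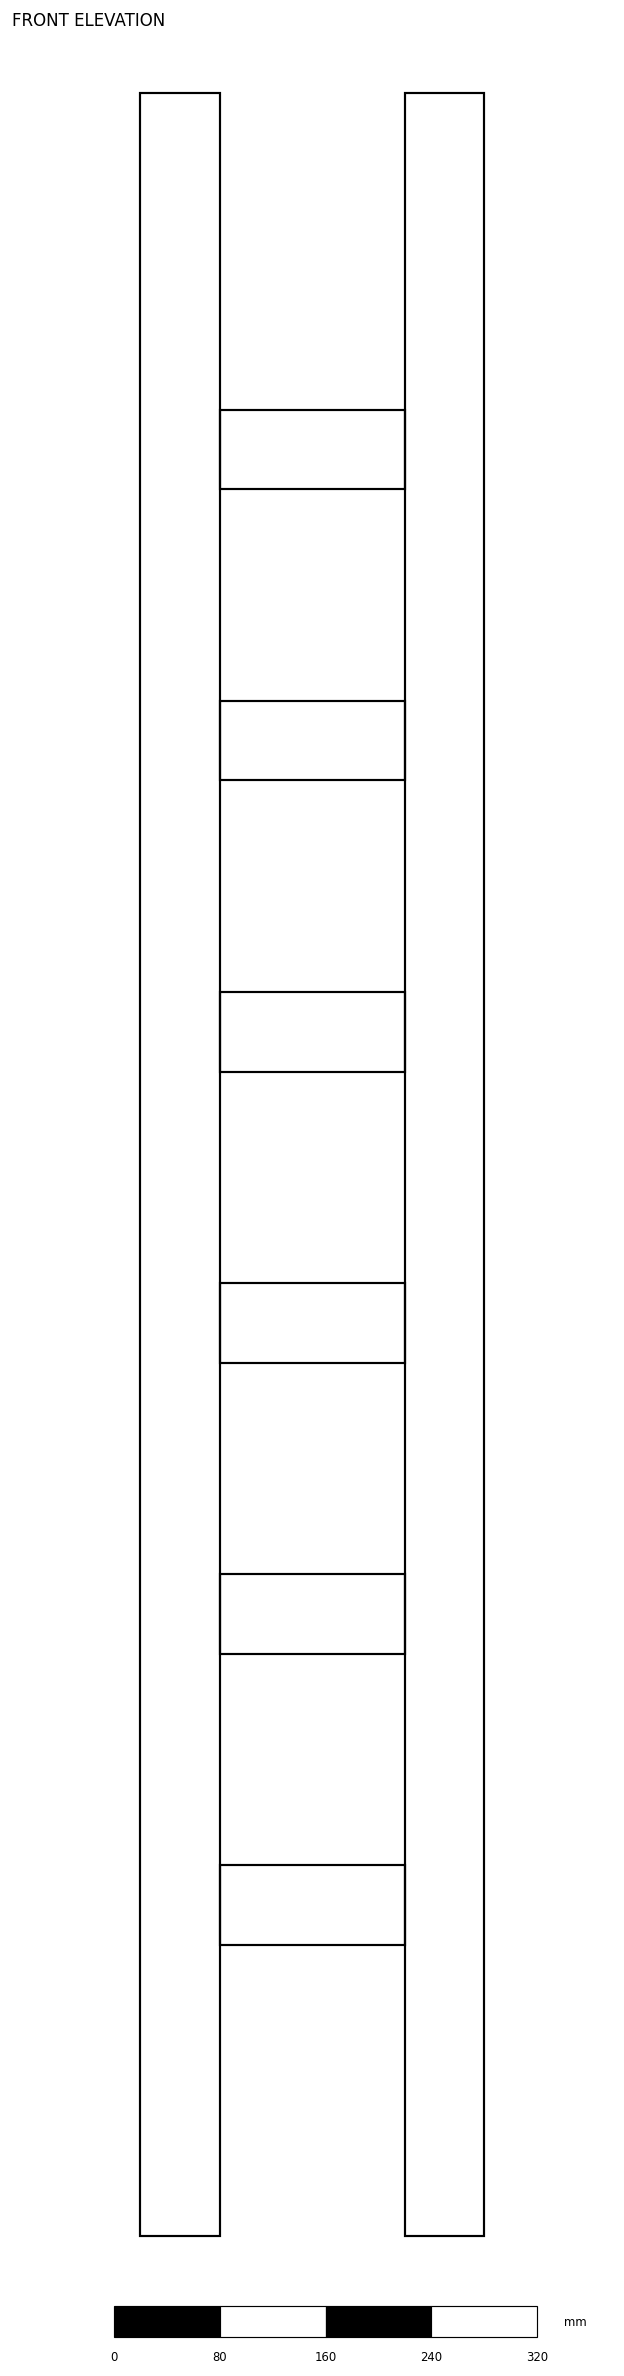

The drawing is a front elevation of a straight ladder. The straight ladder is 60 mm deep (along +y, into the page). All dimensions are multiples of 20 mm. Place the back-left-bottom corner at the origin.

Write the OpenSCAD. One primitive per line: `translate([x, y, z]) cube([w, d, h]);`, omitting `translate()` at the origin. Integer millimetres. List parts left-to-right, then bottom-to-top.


cube([60, 60, 1620]);
translate([60, 0, 220]) cube([140, 60, 60]);
translate([60, 0, 440]) cube([140, 60, 60]);
translate([60, 0, 660]) cube([140, 60, 60]);
translate([60, 0, 880]) cube([140, 60, 60]);
translate([60, 0, 1100]) cube([140, 60, 60]);
translate([60, 0, 1320]) cube([140, 60, 60]);
translate([200, 0, 0]) cube([60, 60, 1620]);
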